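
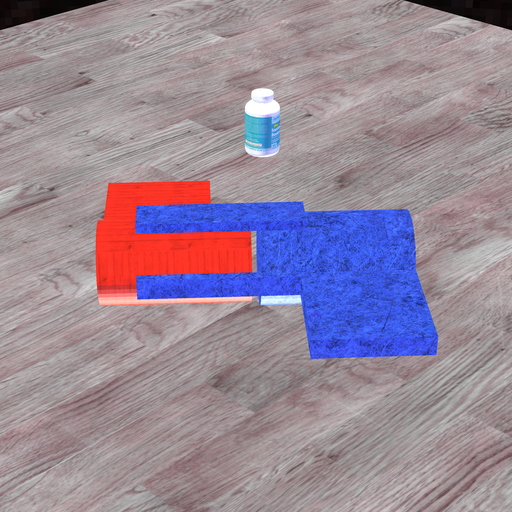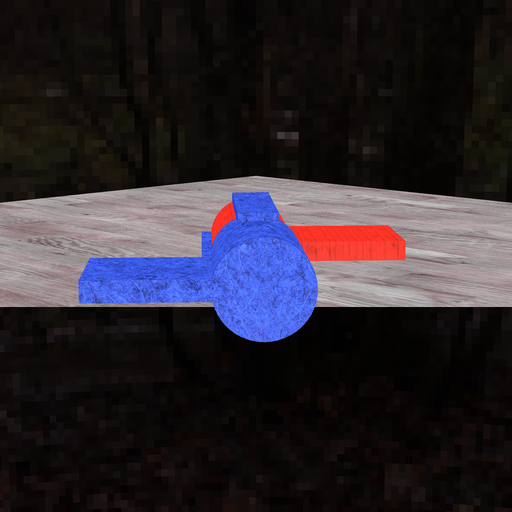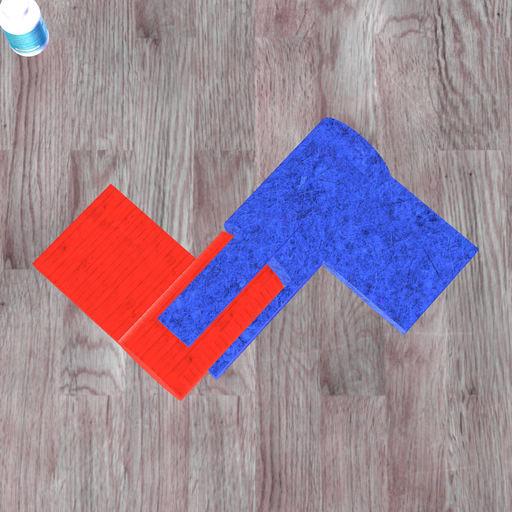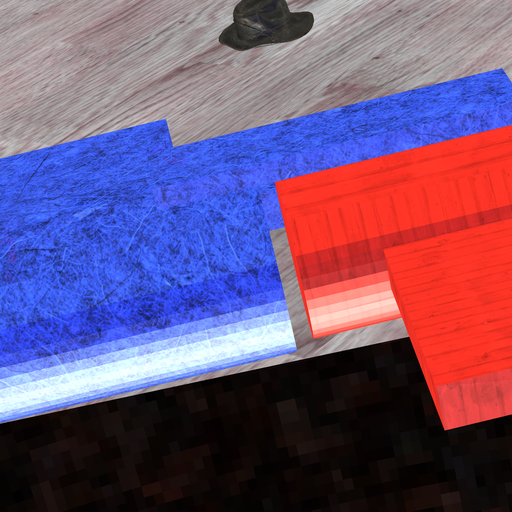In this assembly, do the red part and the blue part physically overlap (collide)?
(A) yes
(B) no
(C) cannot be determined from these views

(B) no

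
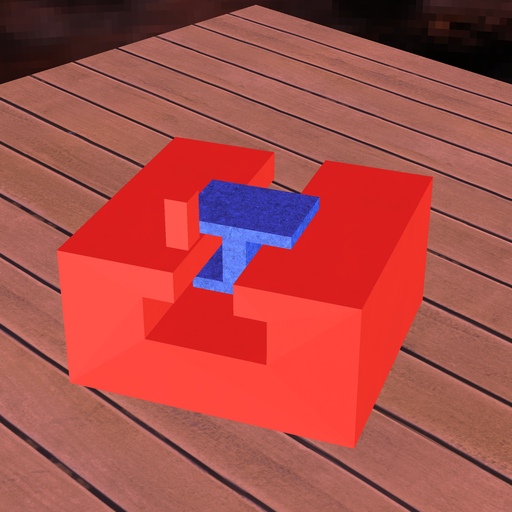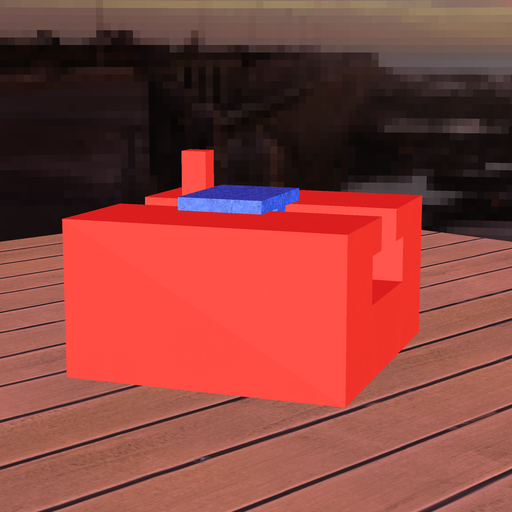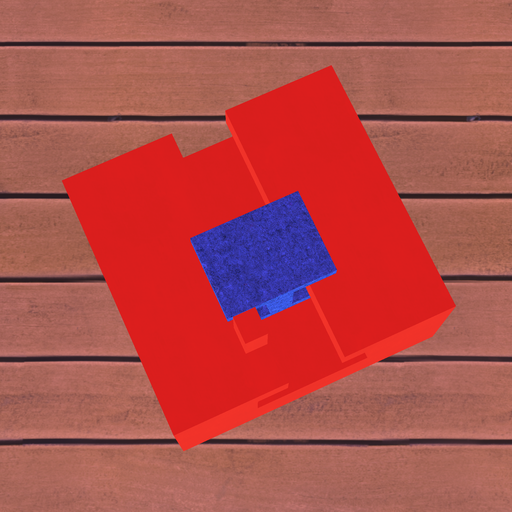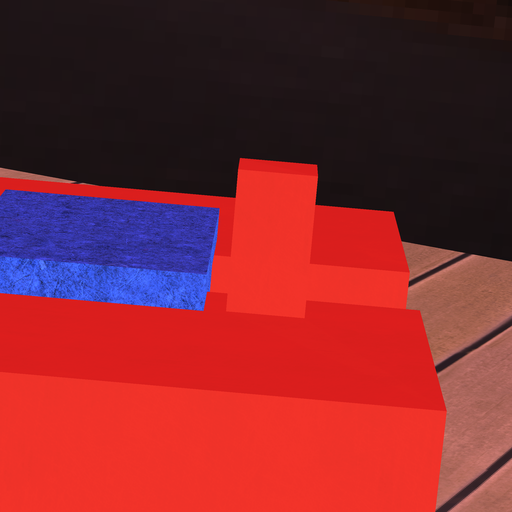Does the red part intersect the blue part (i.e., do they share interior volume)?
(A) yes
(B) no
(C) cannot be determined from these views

(B) no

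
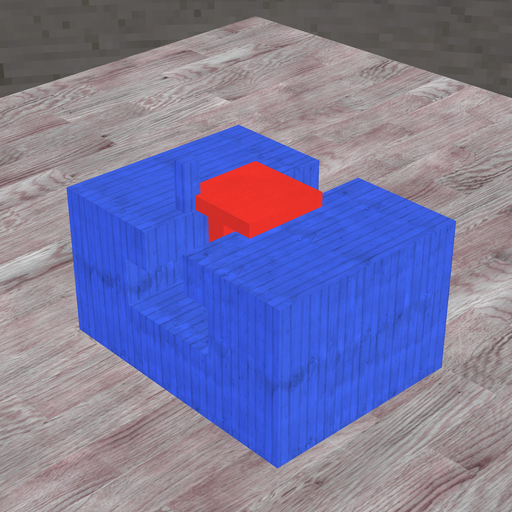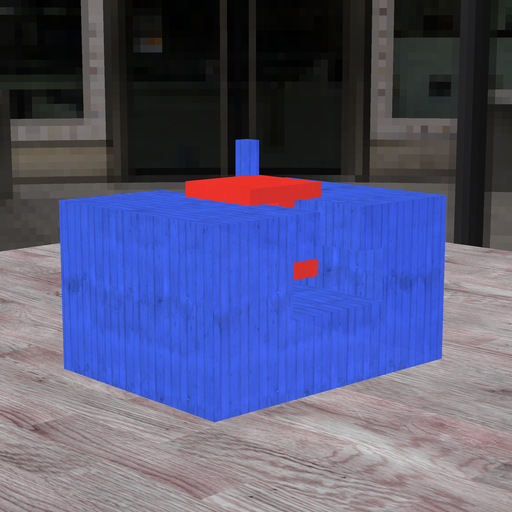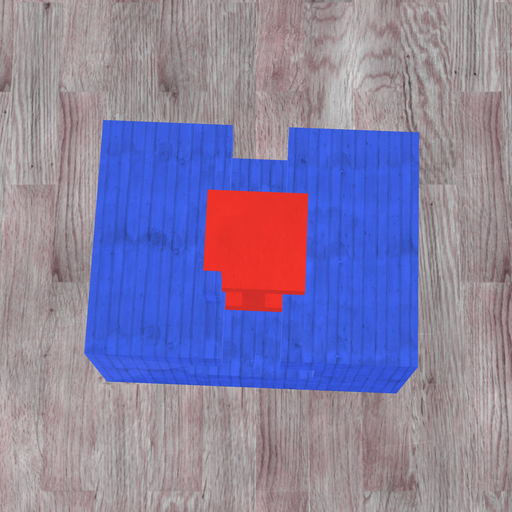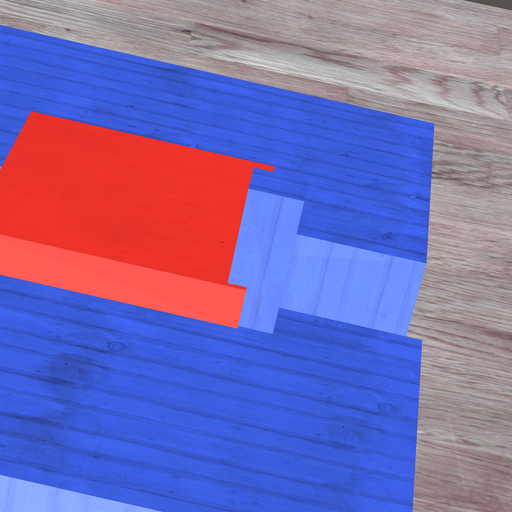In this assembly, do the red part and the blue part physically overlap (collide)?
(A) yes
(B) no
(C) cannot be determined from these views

(A) yes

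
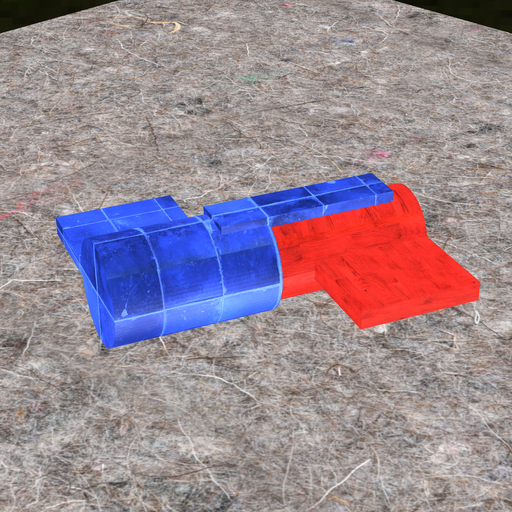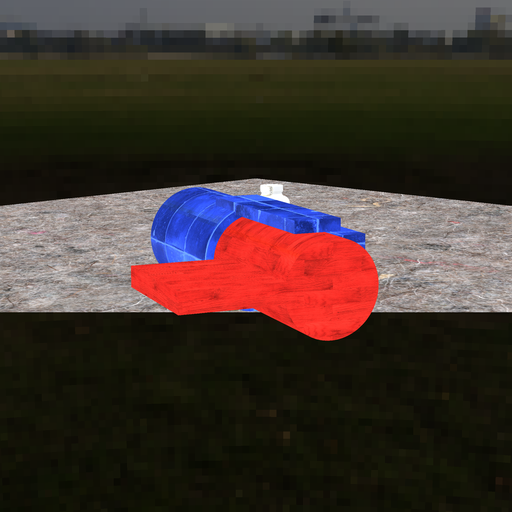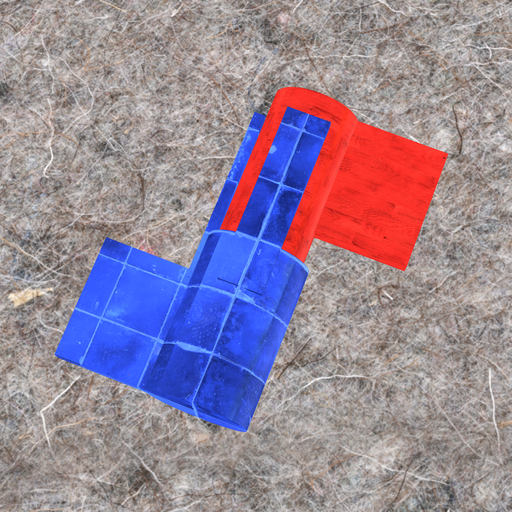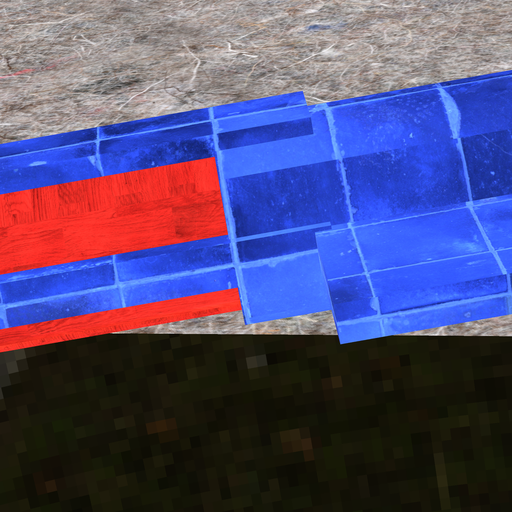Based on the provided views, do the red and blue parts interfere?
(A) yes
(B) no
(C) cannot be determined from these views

(A) yes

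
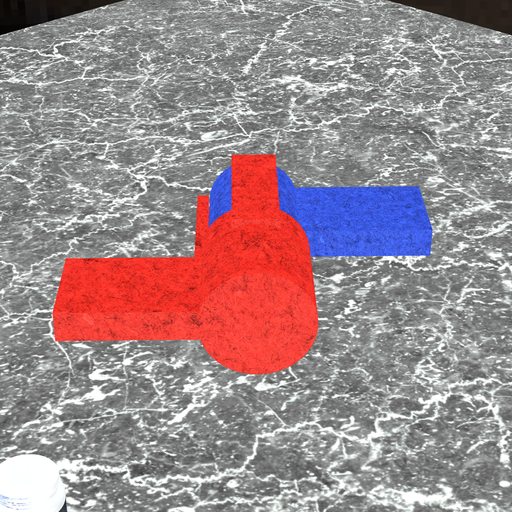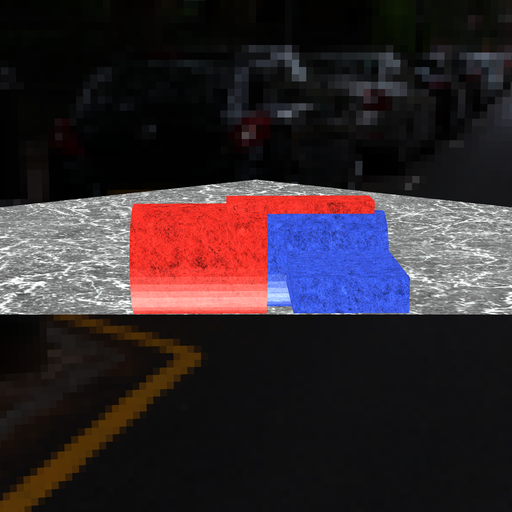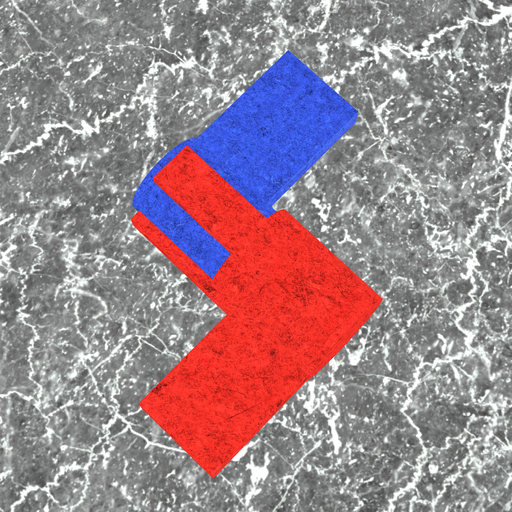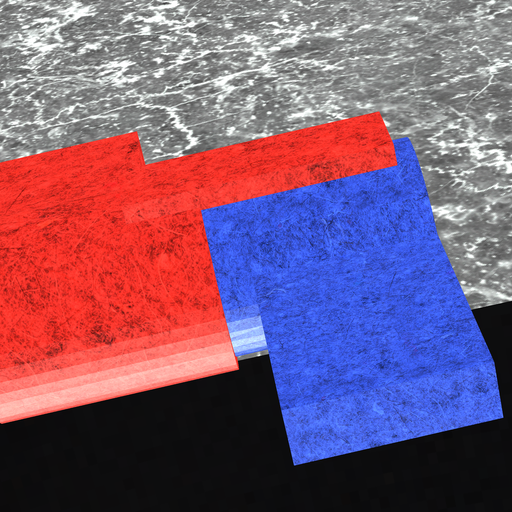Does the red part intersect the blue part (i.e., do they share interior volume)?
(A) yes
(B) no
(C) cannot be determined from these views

(A) yes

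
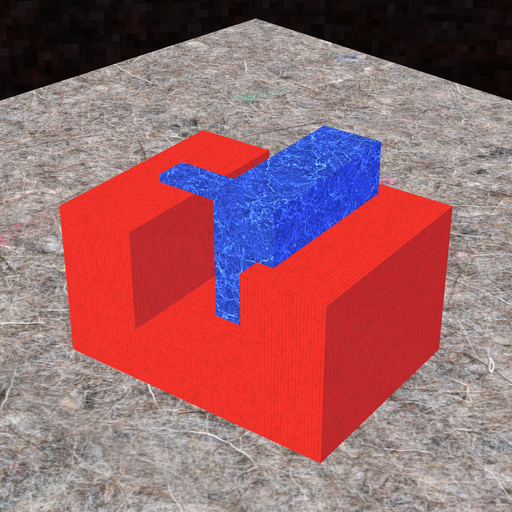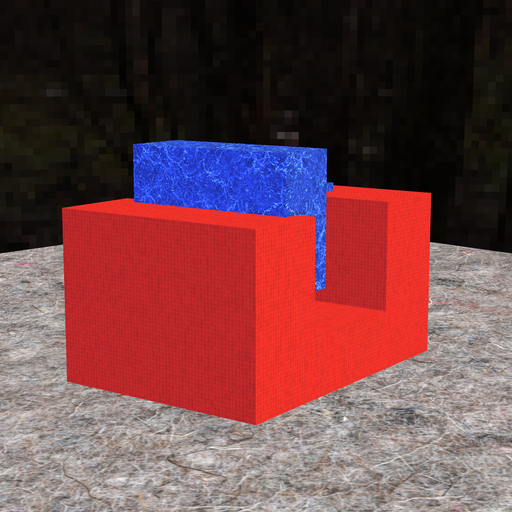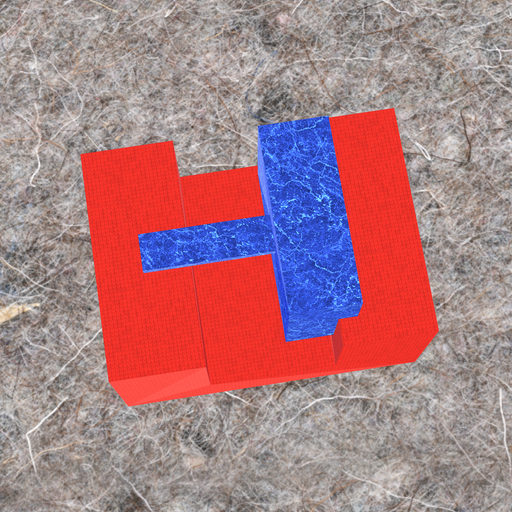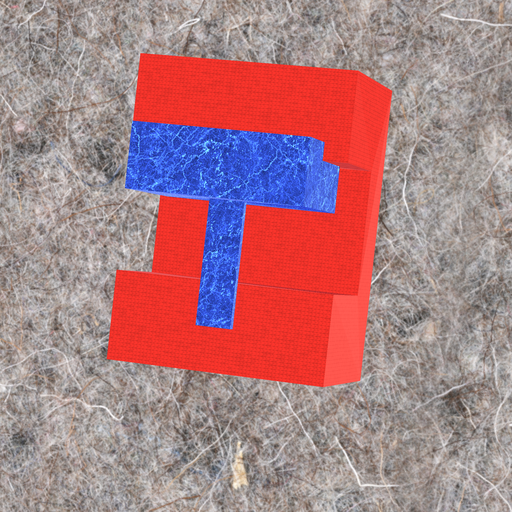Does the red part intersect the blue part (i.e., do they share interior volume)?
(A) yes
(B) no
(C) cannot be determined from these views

(A) yes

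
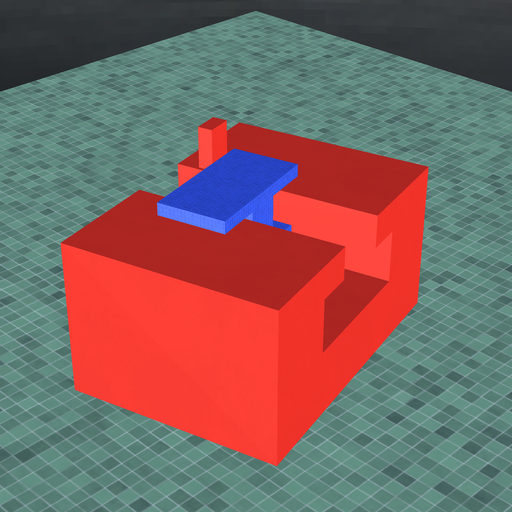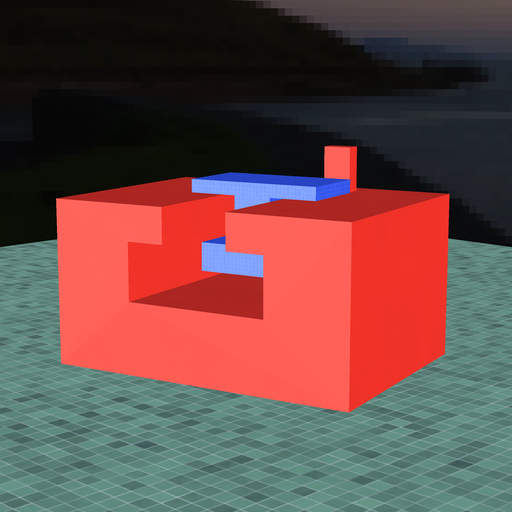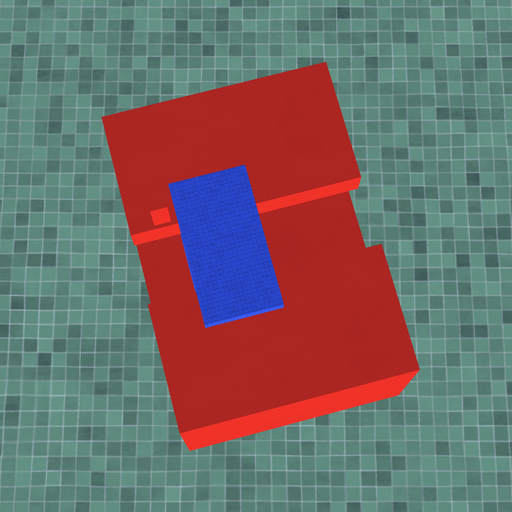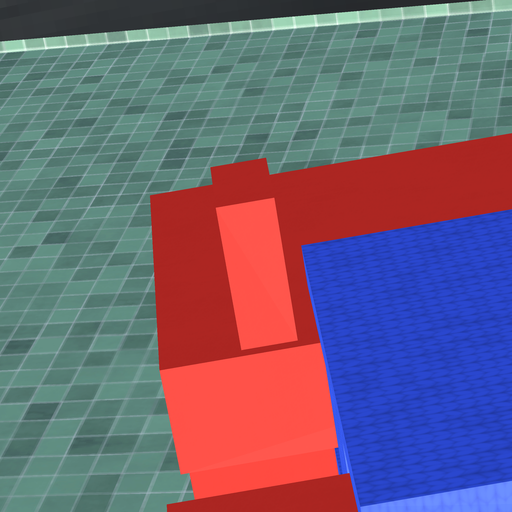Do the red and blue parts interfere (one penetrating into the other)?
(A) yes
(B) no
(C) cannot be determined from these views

(B) no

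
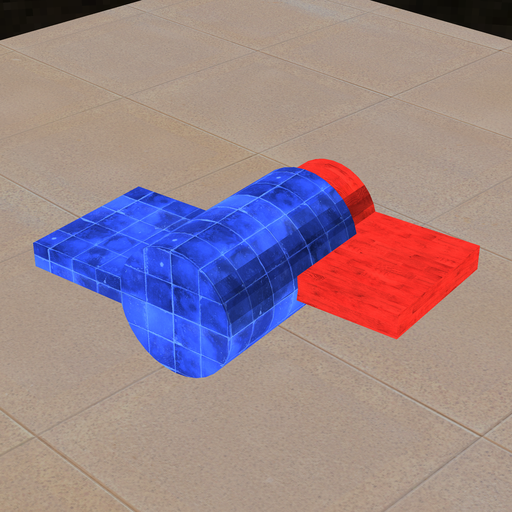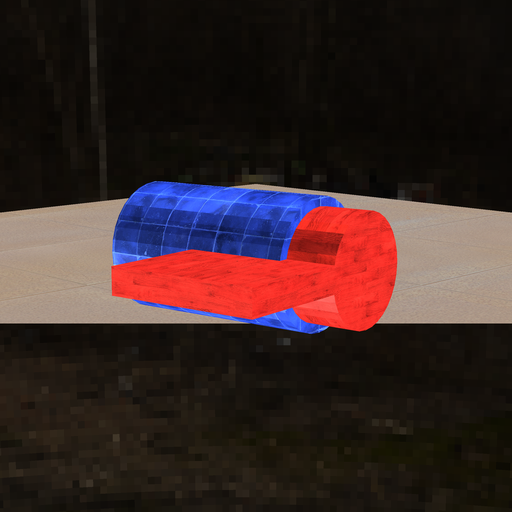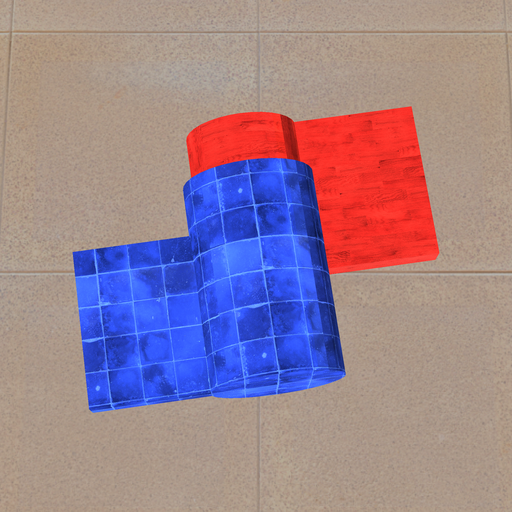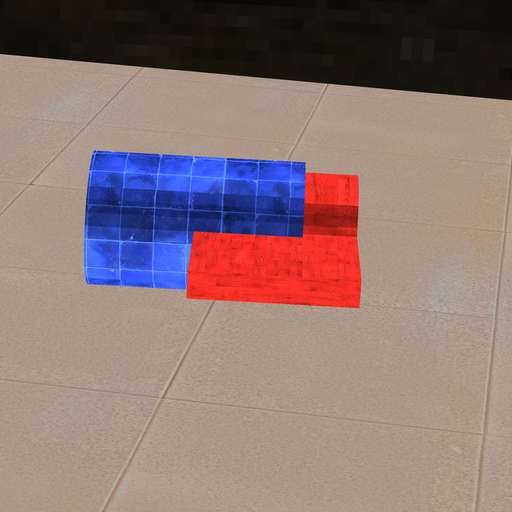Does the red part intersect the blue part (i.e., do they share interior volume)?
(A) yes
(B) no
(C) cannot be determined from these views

(A) yes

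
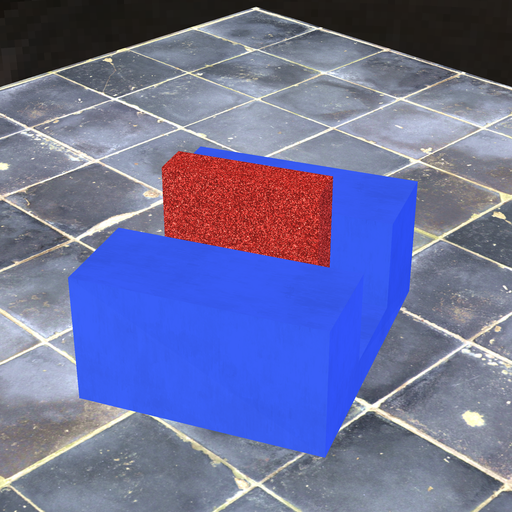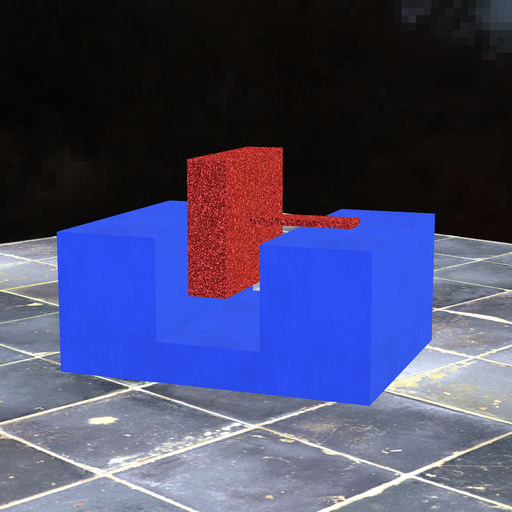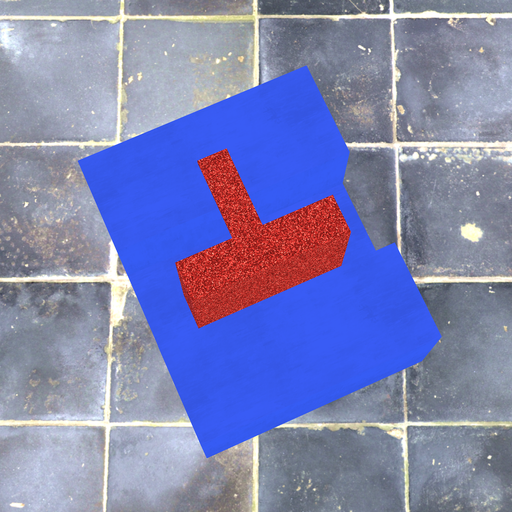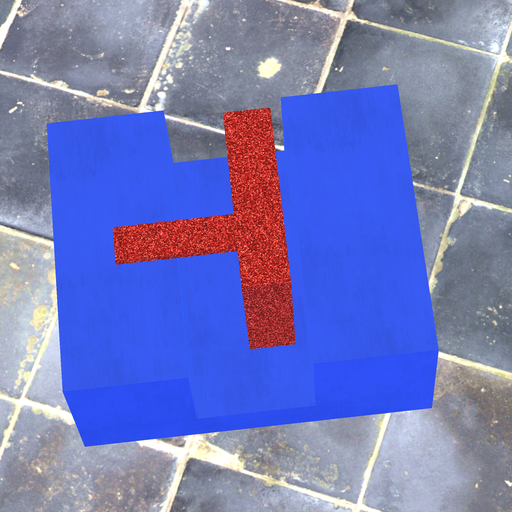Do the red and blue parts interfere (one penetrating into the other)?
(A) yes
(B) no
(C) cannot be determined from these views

(B) no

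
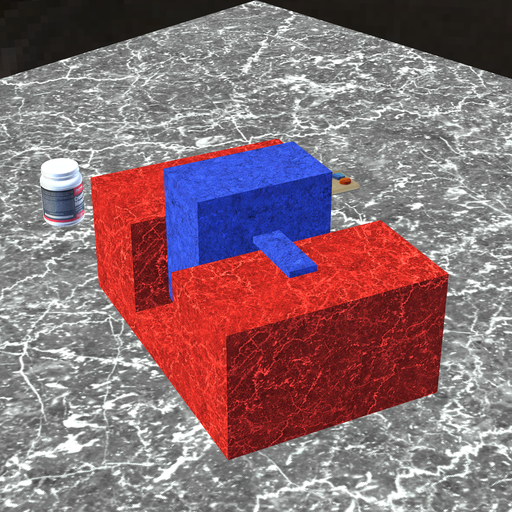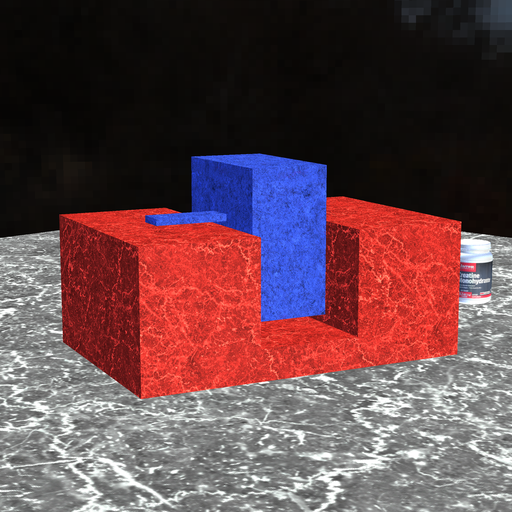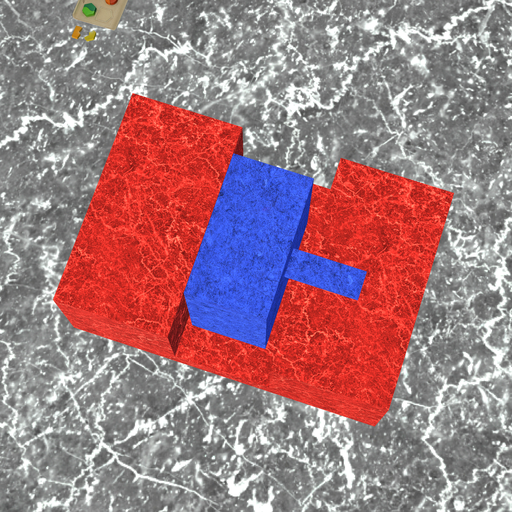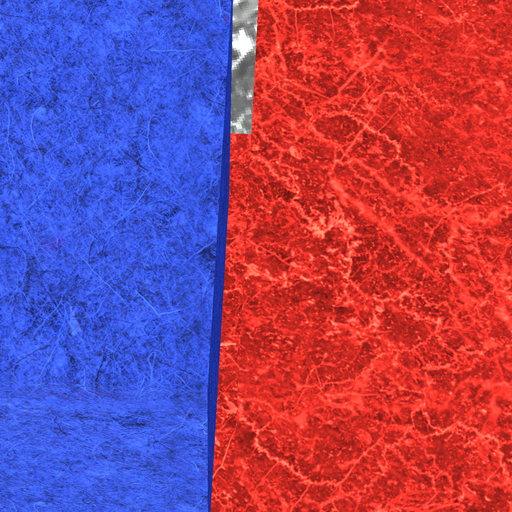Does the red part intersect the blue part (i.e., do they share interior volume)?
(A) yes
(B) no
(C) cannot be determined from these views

(B) no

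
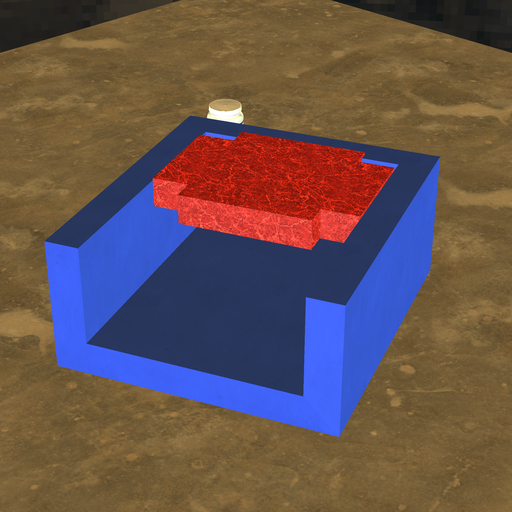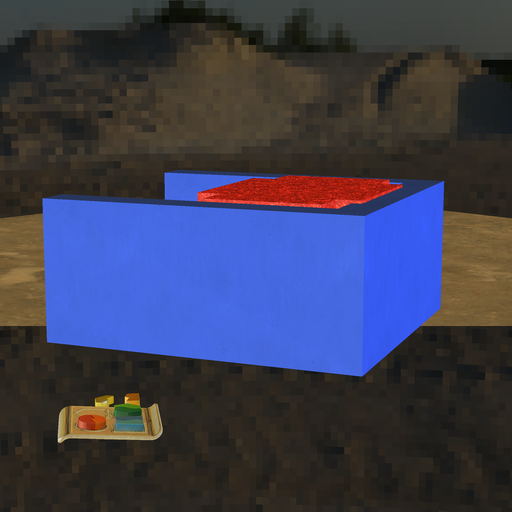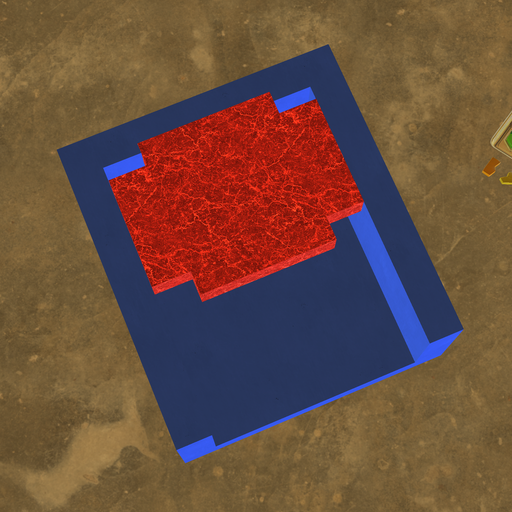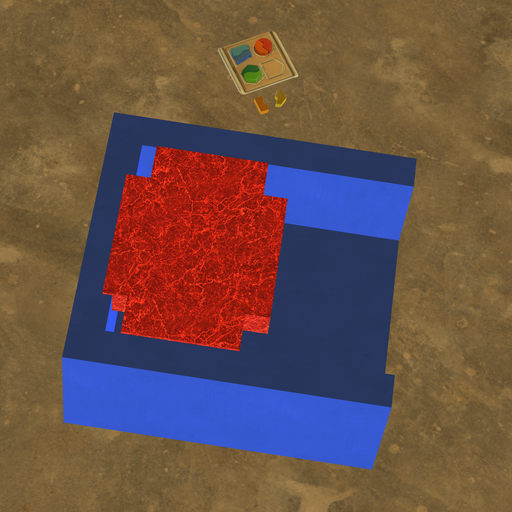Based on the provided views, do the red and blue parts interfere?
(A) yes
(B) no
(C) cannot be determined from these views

(A) yes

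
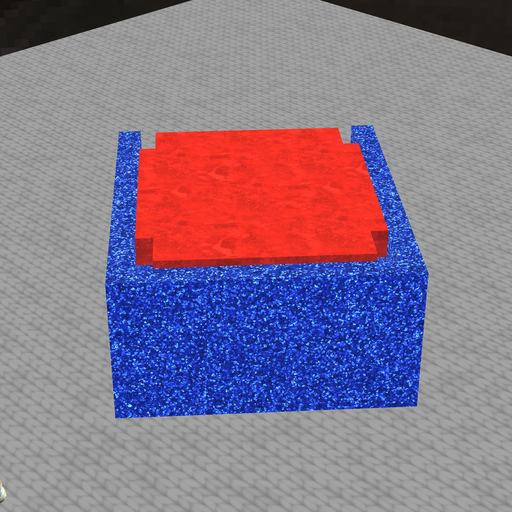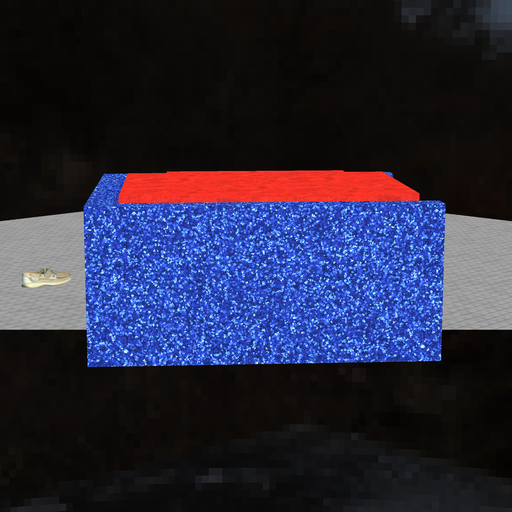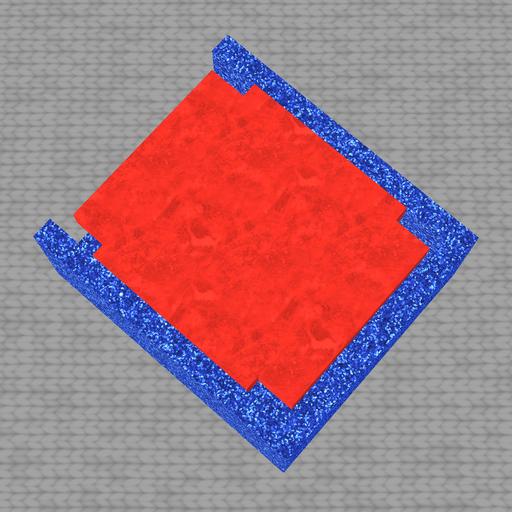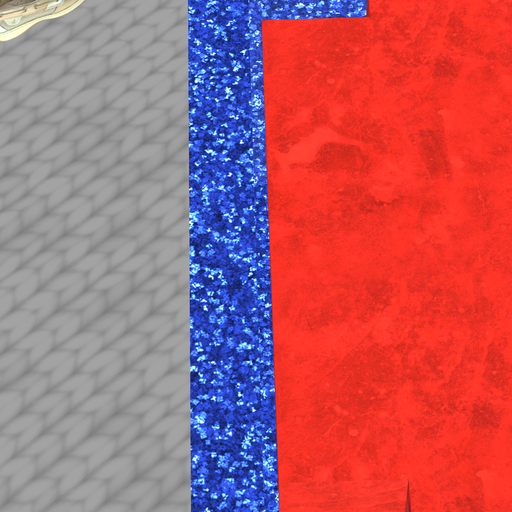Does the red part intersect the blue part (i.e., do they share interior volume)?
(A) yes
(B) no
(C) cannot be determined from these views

(B) no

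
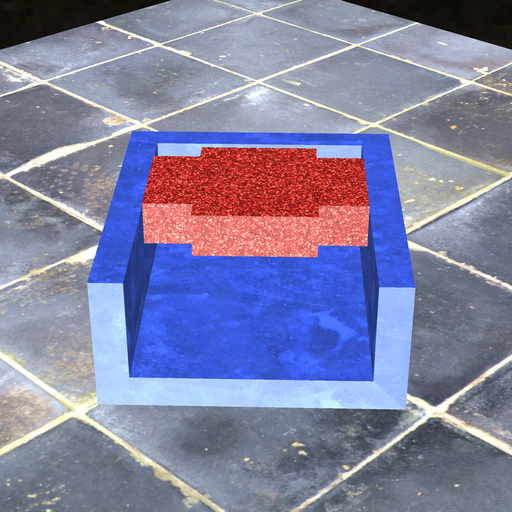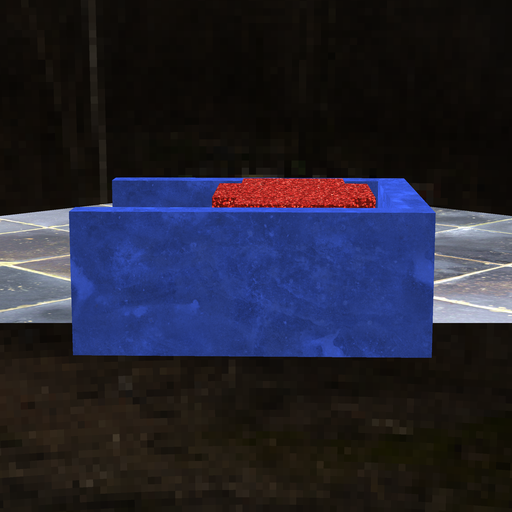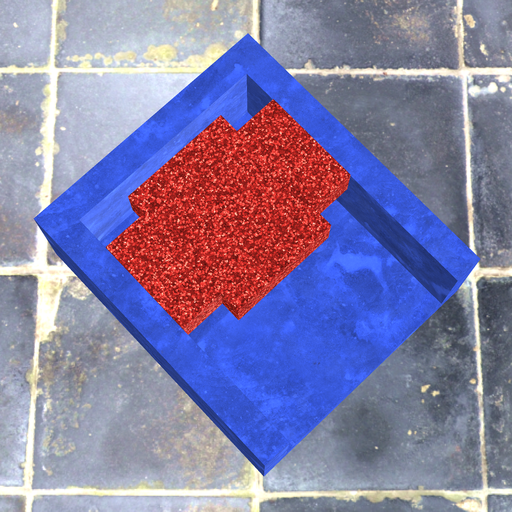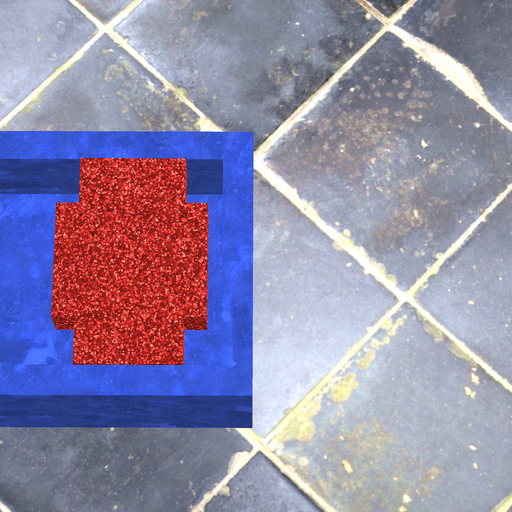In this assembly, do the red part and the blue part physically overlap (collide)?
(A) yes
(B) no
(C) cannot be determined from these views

(B) no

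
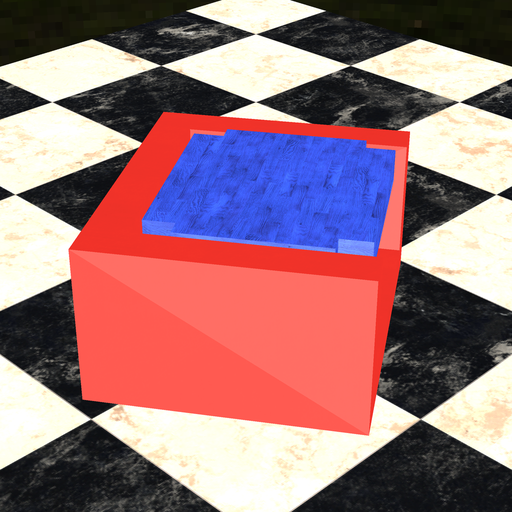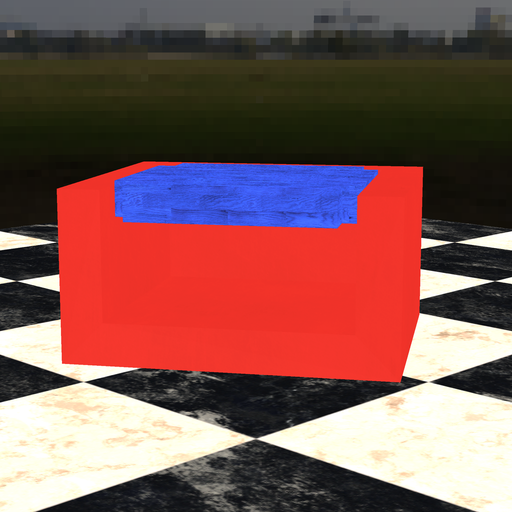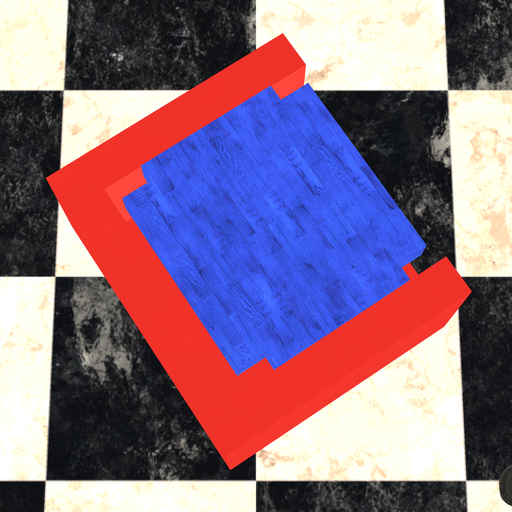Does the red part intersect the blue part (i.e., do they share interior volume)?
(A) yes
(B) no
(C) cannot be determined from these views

(B) no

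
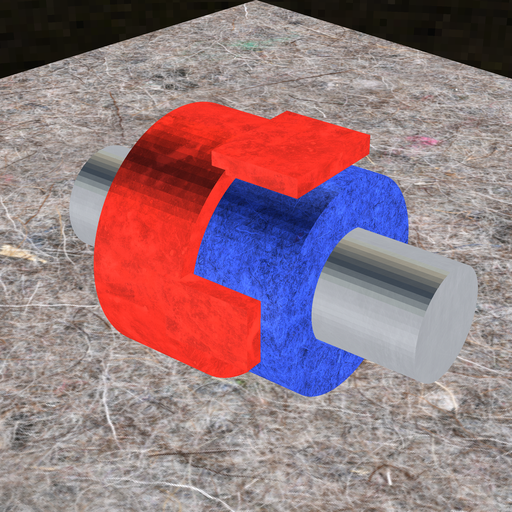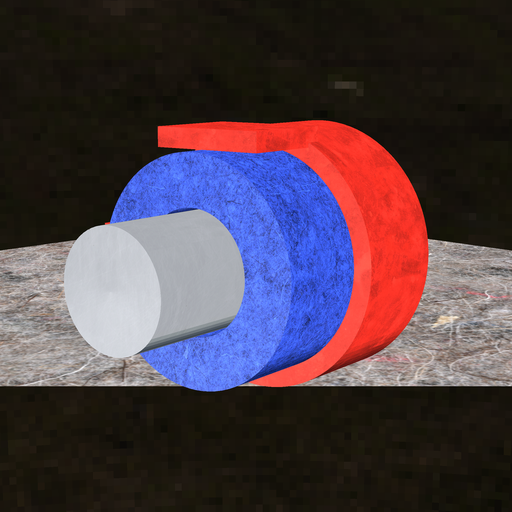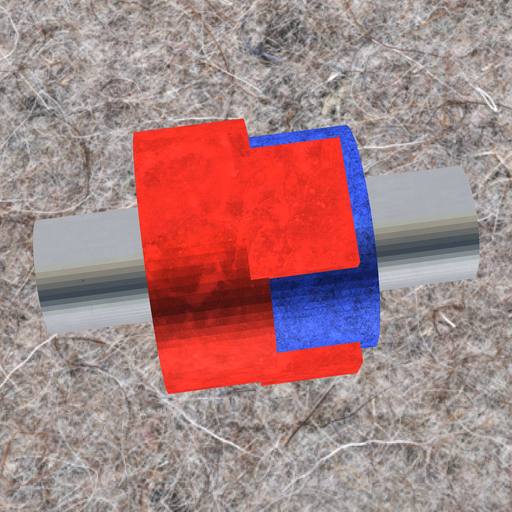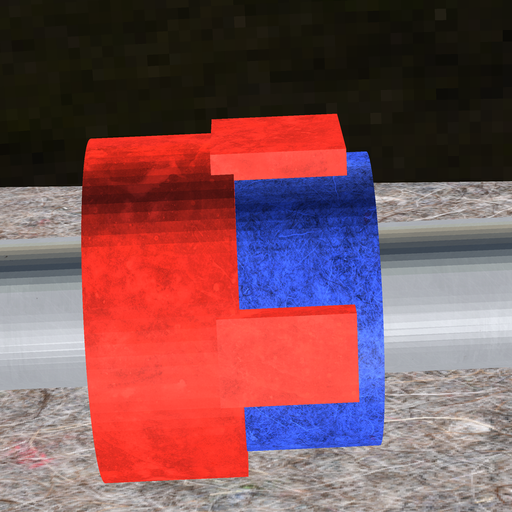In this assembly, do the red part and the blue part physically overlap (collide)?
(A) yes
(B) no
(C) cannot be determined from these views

(A) yes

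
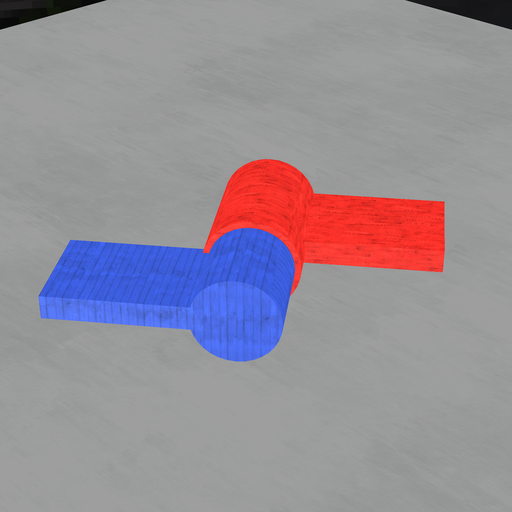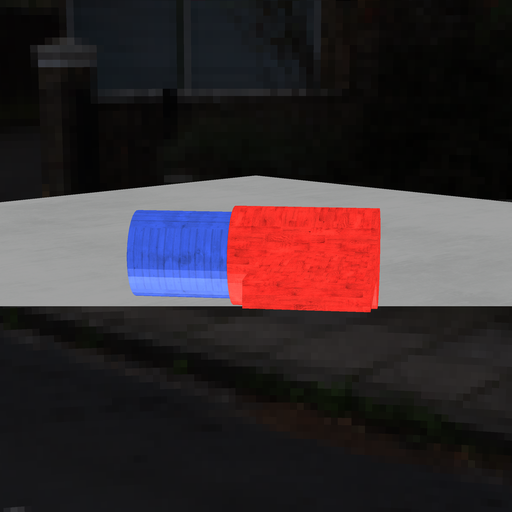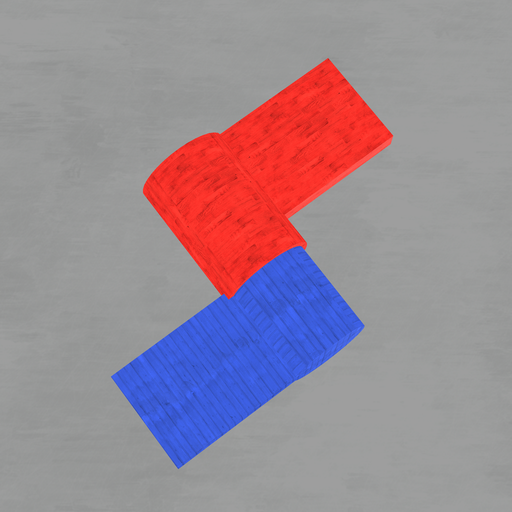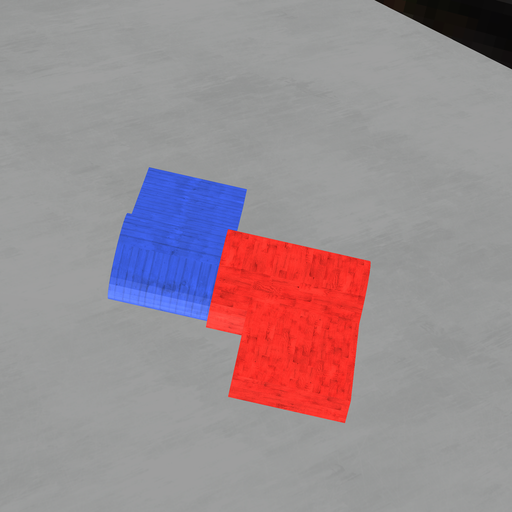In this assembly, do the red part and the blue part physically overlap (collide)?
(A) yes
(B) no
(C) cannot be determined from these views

(A) yes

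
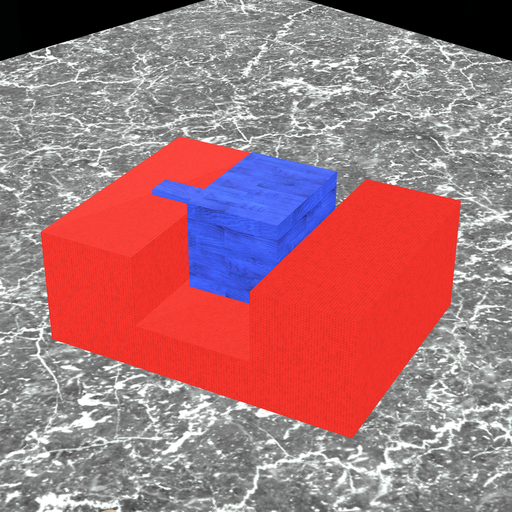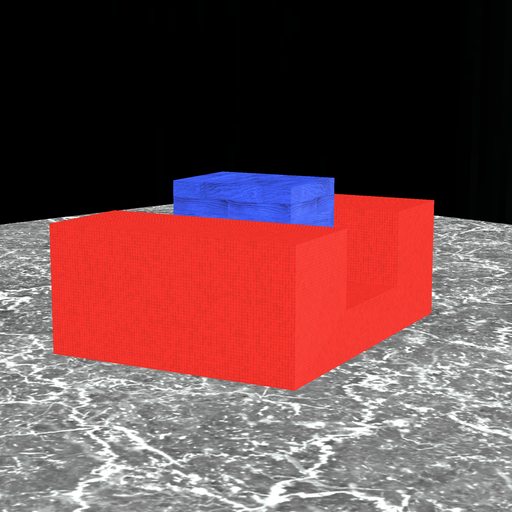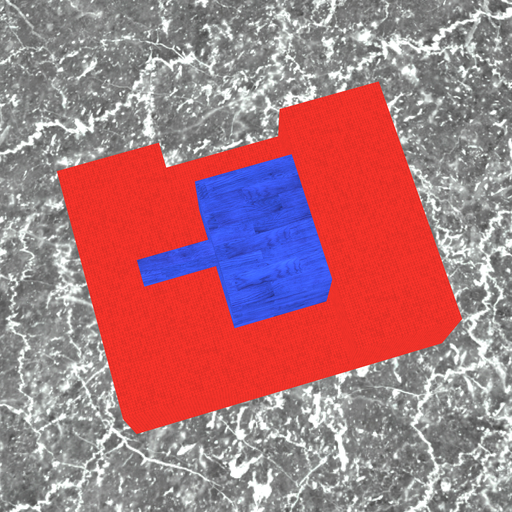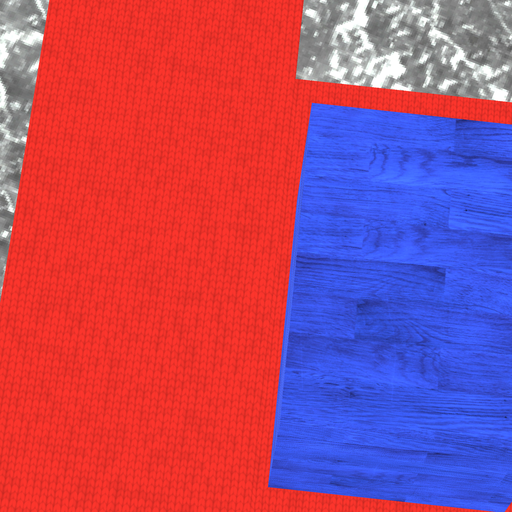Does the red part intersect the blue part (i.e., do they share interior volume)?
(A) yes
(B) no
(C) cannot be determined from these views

(B) no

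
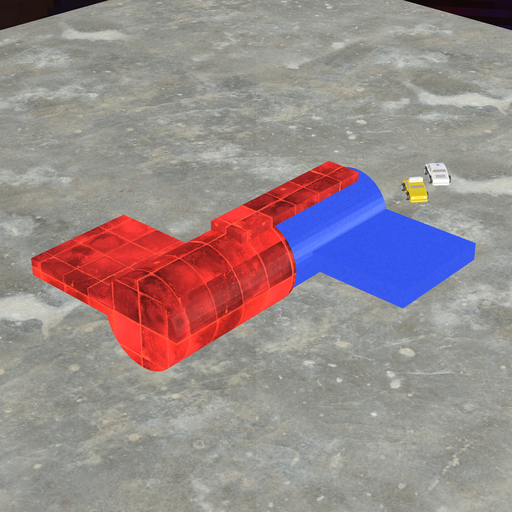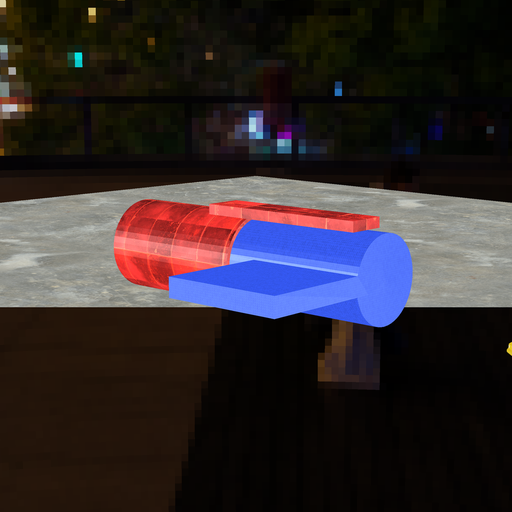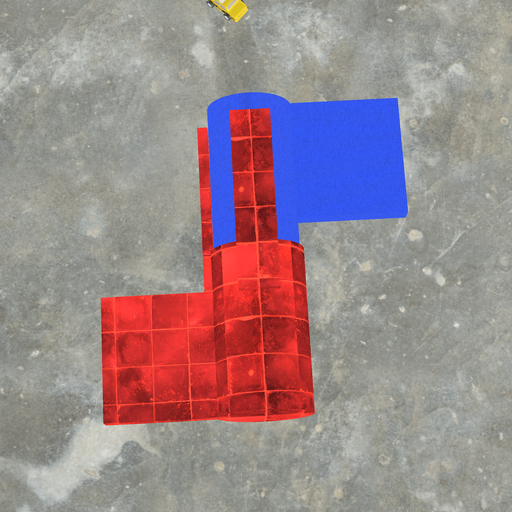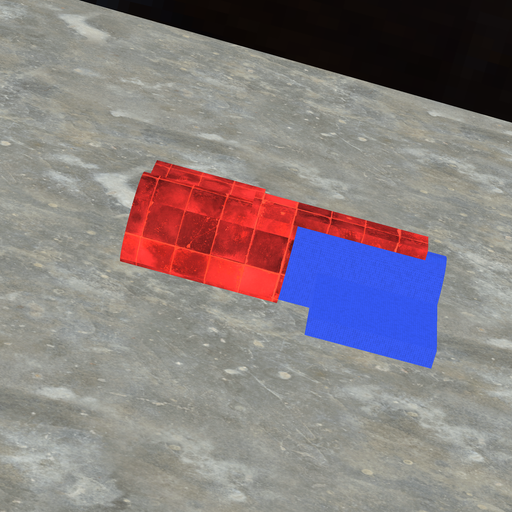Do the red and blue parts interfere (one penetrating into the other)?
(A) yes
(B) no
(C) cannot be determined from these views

(A) yes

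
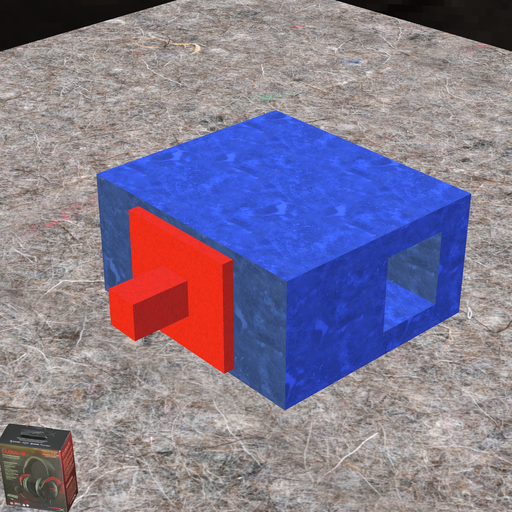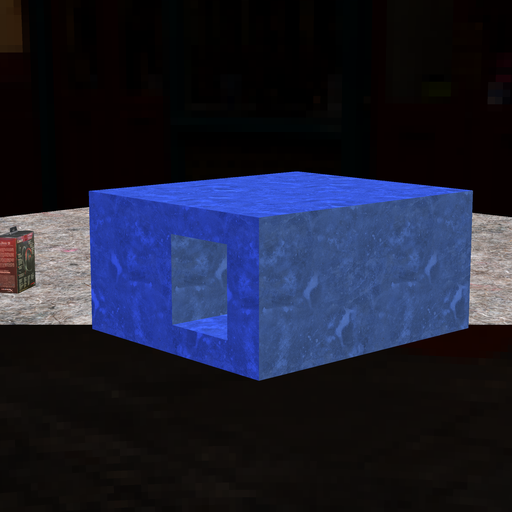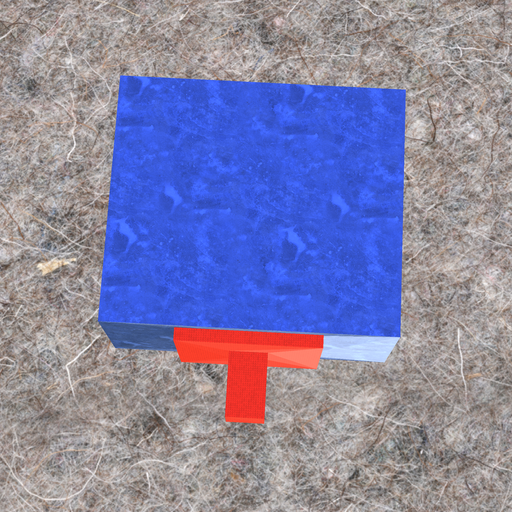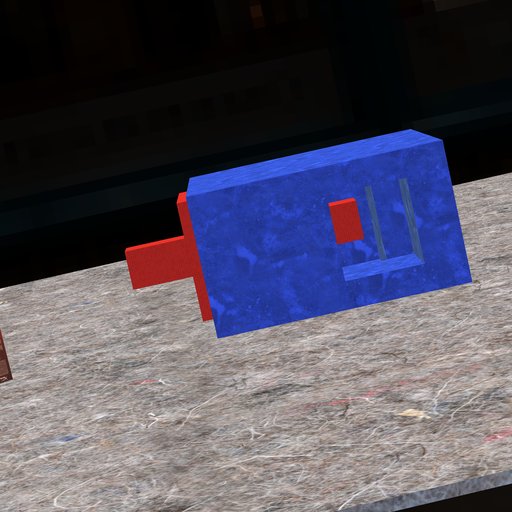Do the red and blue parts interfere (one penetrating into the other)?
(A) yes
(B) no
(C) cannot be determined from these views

(B) no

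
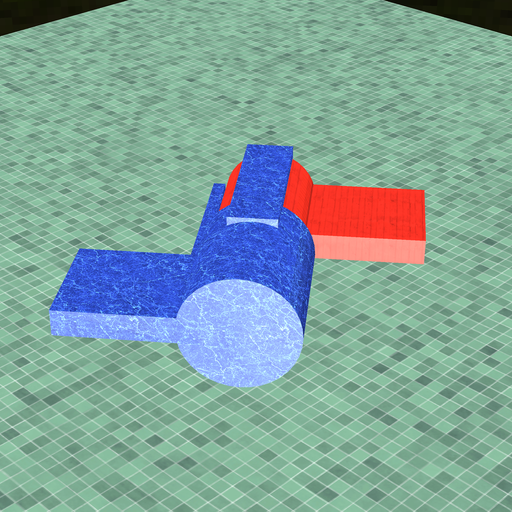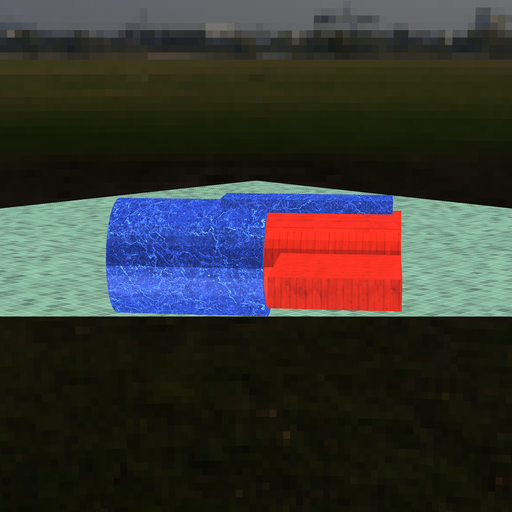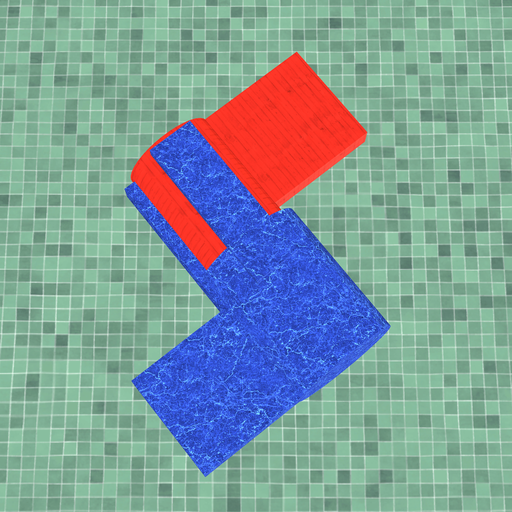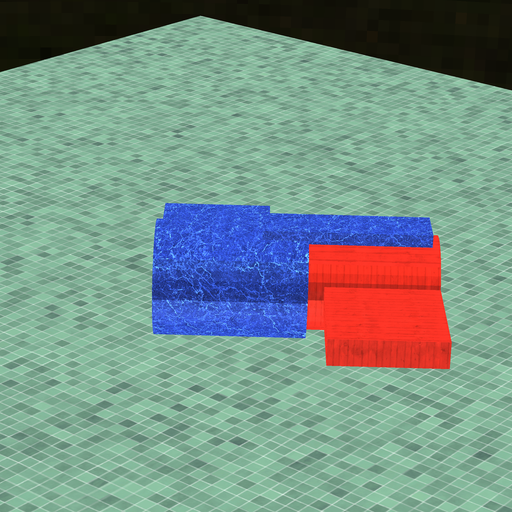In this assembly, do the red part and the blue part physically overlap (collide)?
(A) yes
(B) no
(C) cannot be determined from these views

(A) yes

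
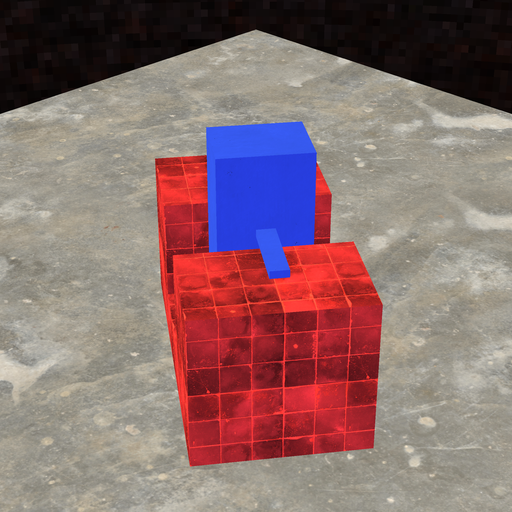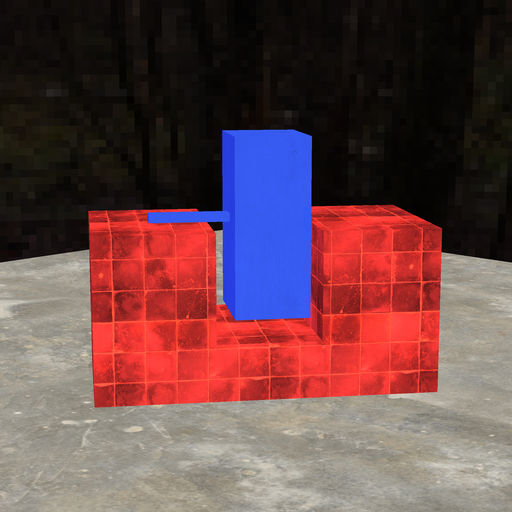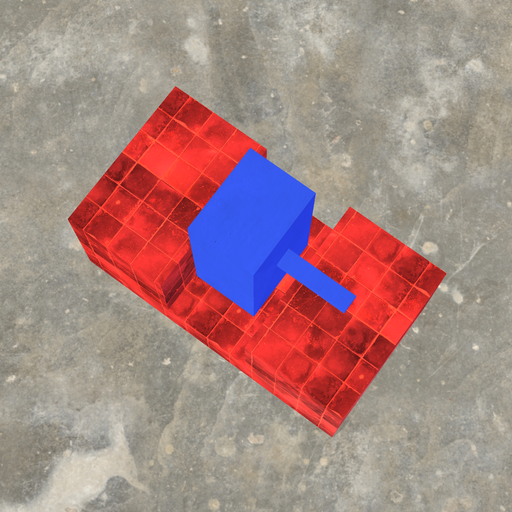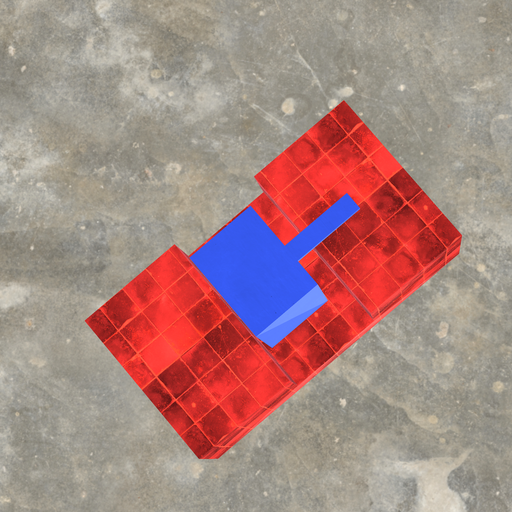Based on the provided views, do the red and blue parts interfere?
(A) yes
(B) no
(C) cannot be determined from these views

(B) no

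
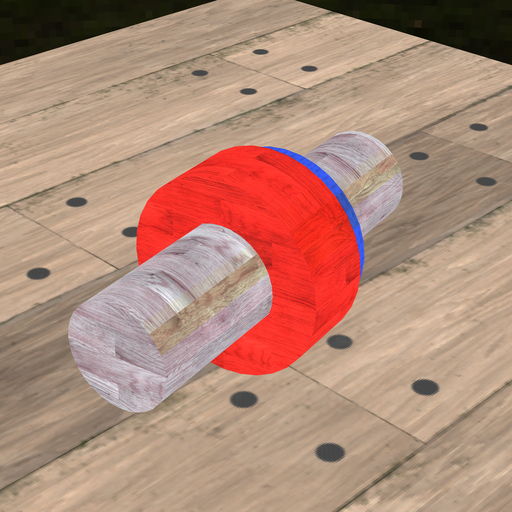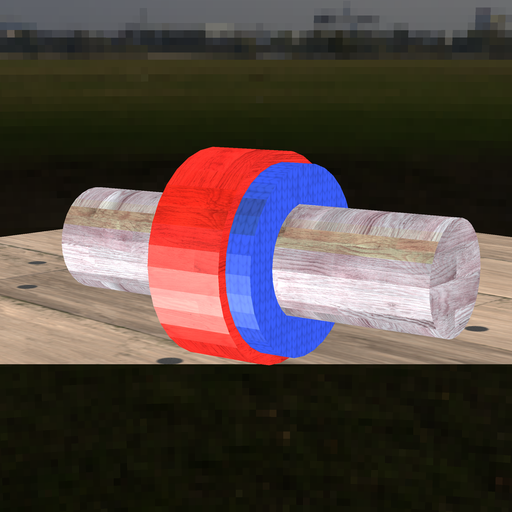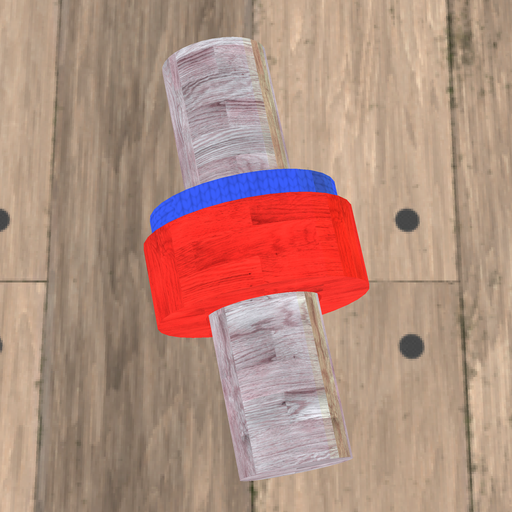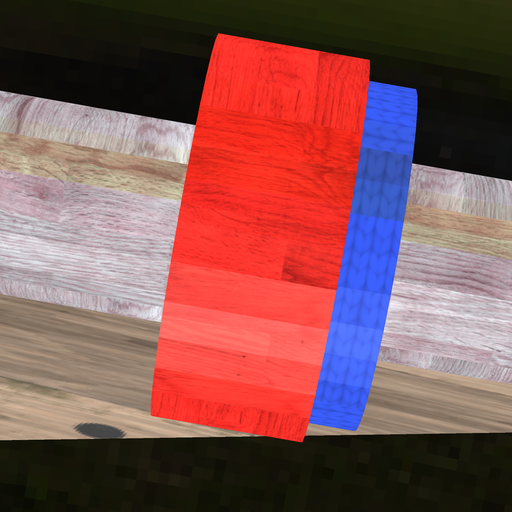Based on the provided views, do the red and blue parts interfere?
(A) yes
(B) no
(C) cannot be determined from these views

(A) yes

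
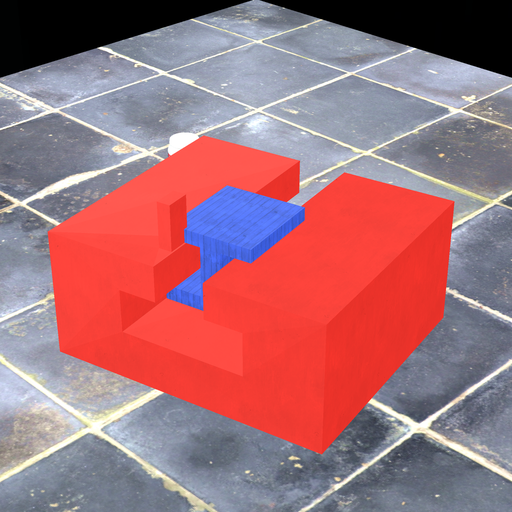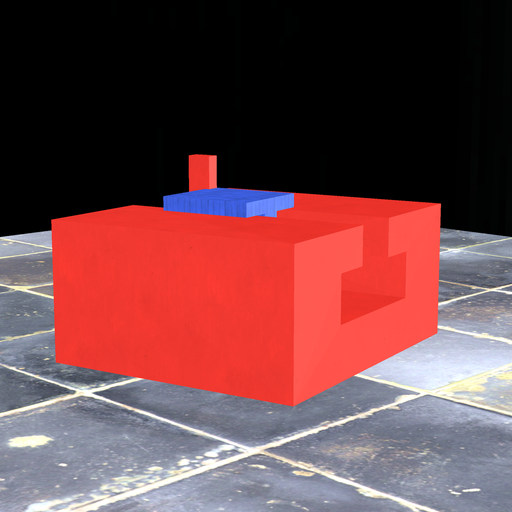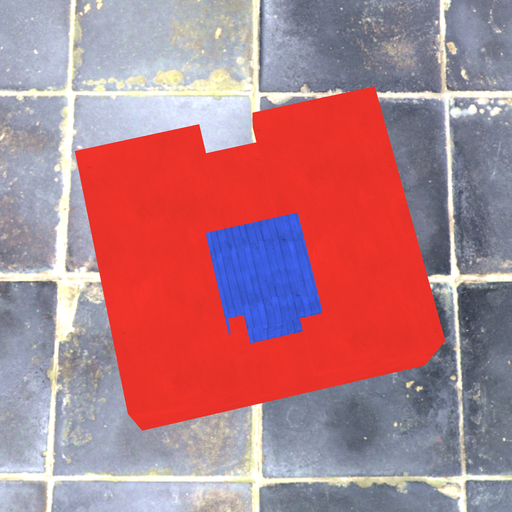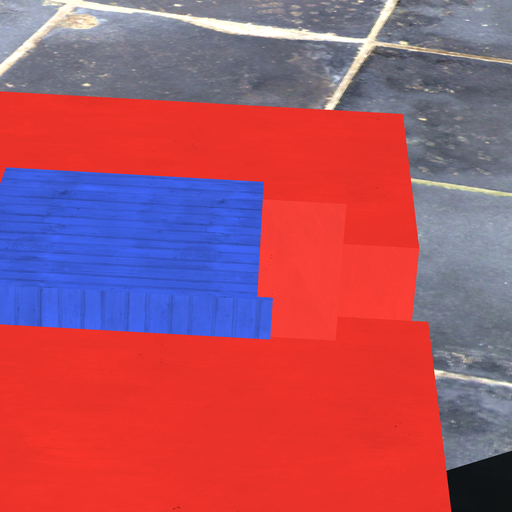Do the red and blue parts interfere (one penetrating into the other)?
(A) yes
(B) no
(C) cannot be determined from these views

(A) yes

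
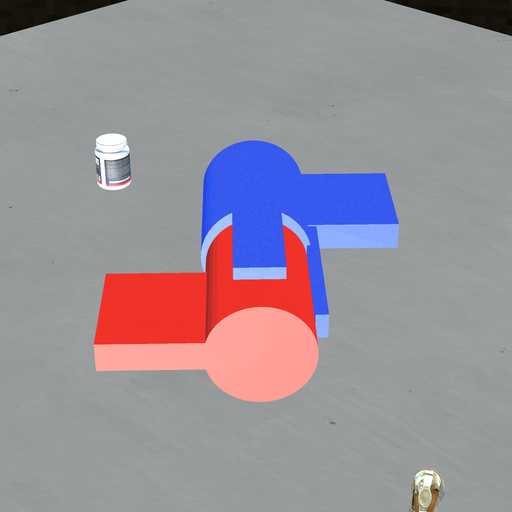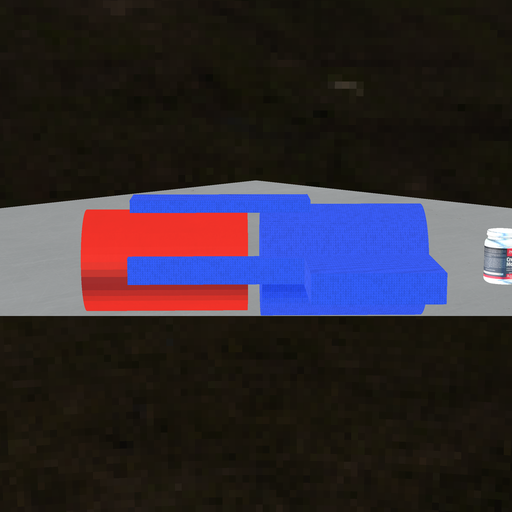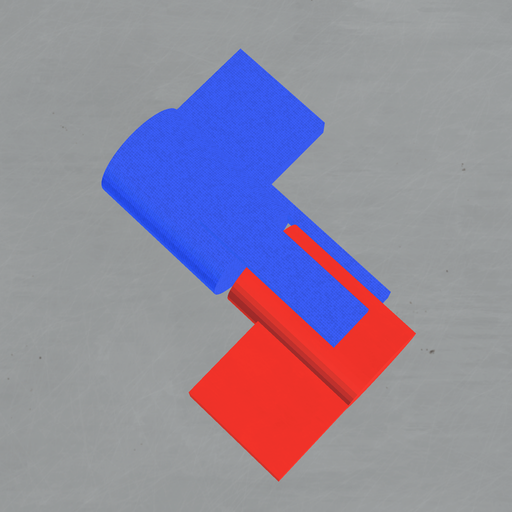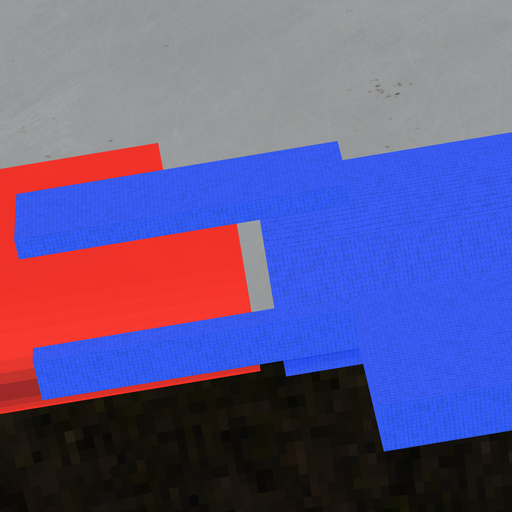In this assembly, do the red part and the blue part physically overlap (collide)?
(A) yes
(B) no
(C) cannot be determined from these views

(B) no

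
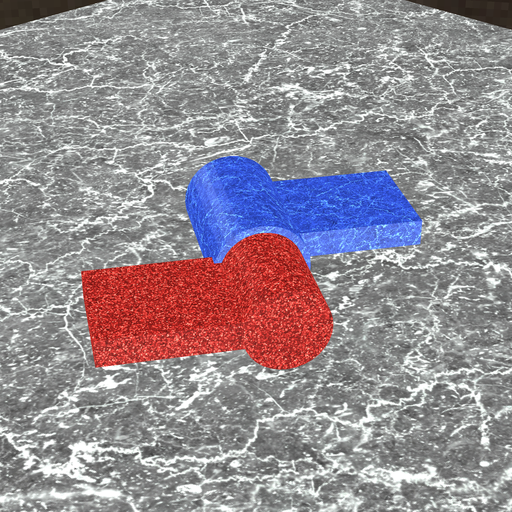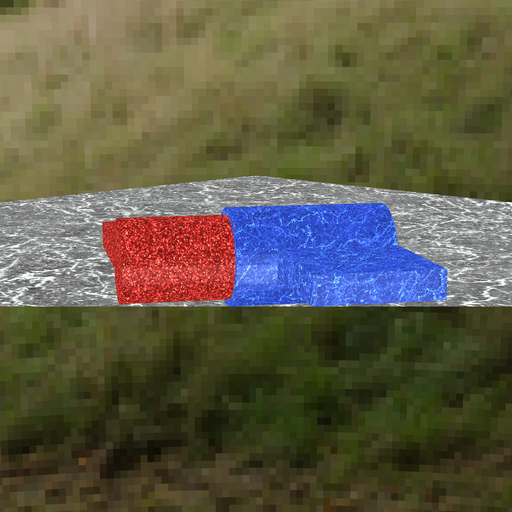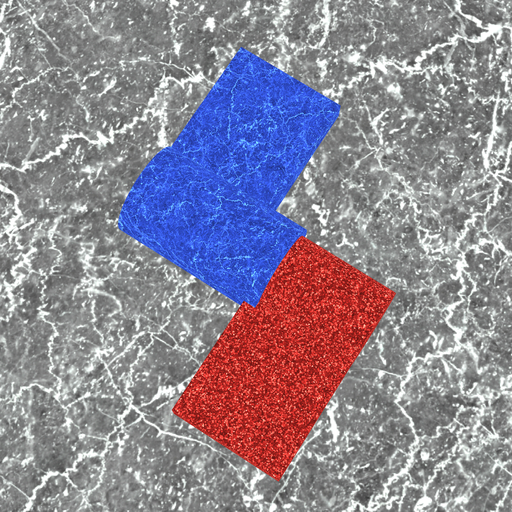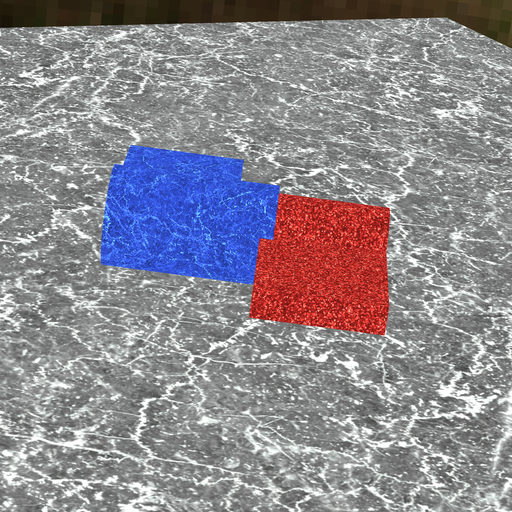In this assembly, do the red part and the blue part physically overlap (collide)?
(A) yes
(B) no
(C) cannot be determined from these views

(A) yes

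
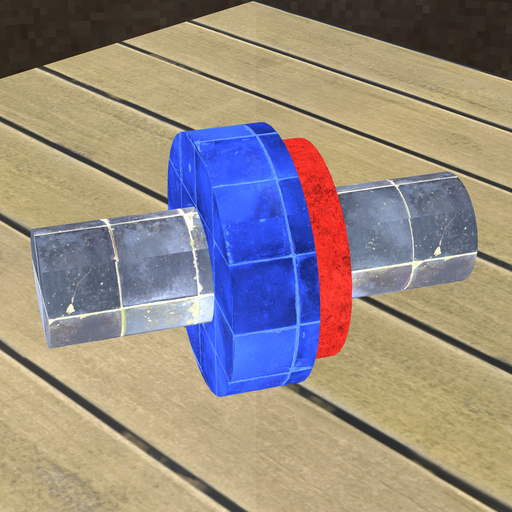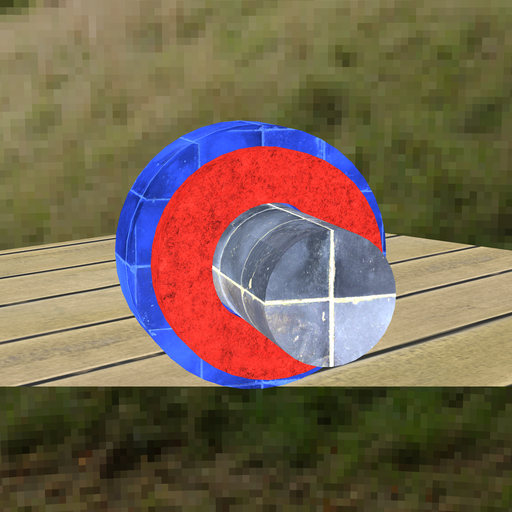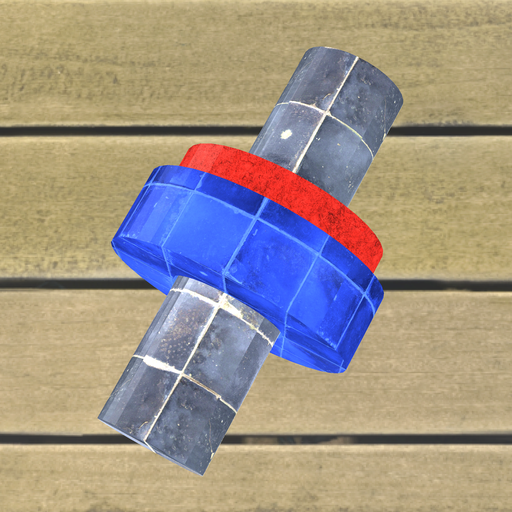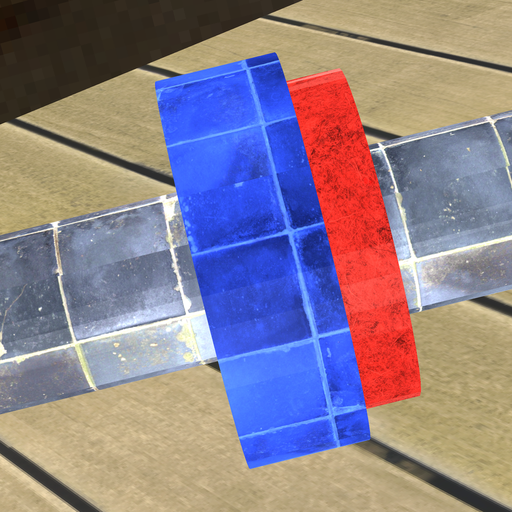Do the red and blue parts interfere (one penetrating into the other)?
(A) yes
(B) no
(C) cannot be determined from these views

(A) yes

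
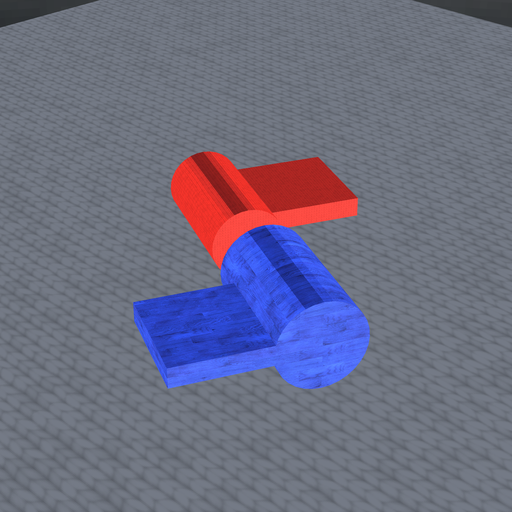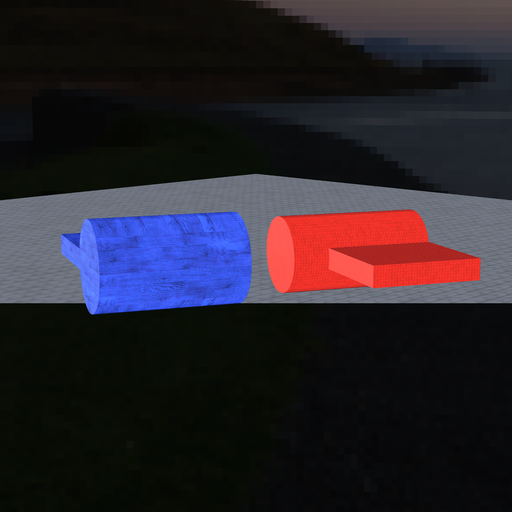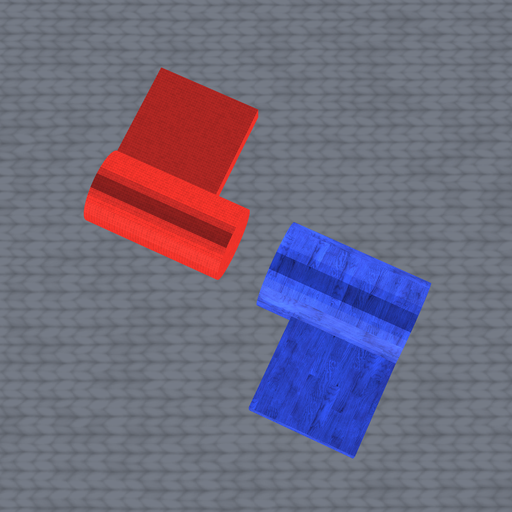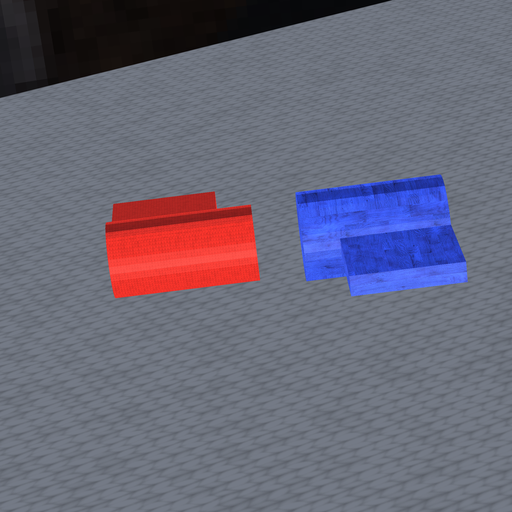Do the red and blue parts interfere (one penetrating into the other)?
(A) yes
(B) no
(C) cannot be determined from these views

(B) no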